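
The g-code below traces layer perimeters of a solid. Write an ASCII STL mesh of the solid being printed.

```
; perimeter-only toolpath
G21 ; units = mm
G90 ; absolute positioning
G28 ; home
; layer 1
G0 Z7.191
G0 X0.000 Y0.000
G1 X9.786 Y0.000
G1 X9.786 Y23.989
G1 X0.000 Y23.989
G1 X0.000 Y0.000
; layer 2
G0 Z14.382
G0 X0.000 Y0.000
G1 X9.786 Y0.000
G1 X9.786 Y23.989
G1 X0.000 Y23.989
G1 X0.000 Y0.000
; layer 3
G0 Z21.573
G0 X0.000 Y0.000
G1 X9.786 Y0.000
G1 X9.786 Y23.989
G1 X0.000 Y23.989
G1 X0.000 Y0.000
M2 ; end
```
solid part
  facet normal 0.0000 0.0000 -1.0000
    outer loop
      vertex 9.786 23.989 0.000
      vertex 9.786 0.000 0.000
      vertex 0.000 0.000 0.000
    endloop
  endfacet
  facet normal 0.0000 0.0000 -1.0000
    outer loop
      vertex 0.000 23.989 0.000
      vertex 9.786 23.989 0.000
      vertex 0.000 0.000 0.000
    endloop
  endfacet
  facet normal 0.0000 0.0000 1.0000
    outer loop
      vertex 0.000 0.000 21.573
      vertex 9.786 0.000 21.573
      vertex 9.786 23.989 21.573
    endloop
  endfacet
  facet normal 0.0000 0.0000 1.0000
    outer loop
      vertex 0.000 0.000 21.573
      vertex 9.786 23.989 21.573
      vertex 0.000 23.989 21.573
    endloop
  endfacet
  facet normal 0.0000 -1.0000 0.0000
    outer loop
      vertex 0.000 0.000 0.000
      vertex 9.786 0.000 0.000
      vertex 9.786 0.000 21.573
    endloop
  endfacet
  facet normal 0.0000 -1.0000 0.0000
    outer loop
      vertex 0.000 0.000 0.000
      vertex 9.786 0.000 21.573
      vertex 0.000 0.000 21.573
    endloop
  endfacet
  facet normal 0.0000 1.0000 0.0000
    outer loop
      vertex 9.786 23.989 21.573
      vertex 9.786 23.989 0.000
      vertex 0.000 23.989 0.000
    endloop
  endfacet
  facet normal 0.0000 1.0000 0.0000
    outer loop
      vertex 0.000 23.989 21.573
      vertex 9.786 23.989 21.573
      vertex 0.000 23.989 0.000
    endloop
  endfacet
  facet normal -1.0000 0.0000 0.0000
    outer loop
      vertex 0.000 23.989 21.573
      vertex 0.000 23.989 0.000
      vertex 0.000 0.000 0.000
    endloop
  endfacet
  facet normal -1.0000 0.0000 0.0000
    outer loop
      vertex 0.000 0.000 21.573
      vertex 0.000 23.989 21.573
      vertex 0.000 0.000 0.000
    endloop
  endfacet
  facet normal 1.0000 0.0000 0.0000
    outer loop
      vertex 9.786 0.000 0.000
      vertex 9.786 23.989 0.000
      vertex 9.786 23.989 21.573
    endloop
  endfacet
  facet normal 1.0000 0.0000 0.0000
    outer loop
      vertex 9.786 0.000 0.000
      vertex 9.786 23.989 21.573
      vertex 9.786 0.000 21.573
    endloop
  endfacet
endsolid part

The G0 Z moves step by Δz≈7.191 mm. Every layer's G1 loop is the same polygon, so the solid is a straight extrusion of it from z=0 to z≈21.6. Closing with flat bottom and top caps and triangulating gives 12 facets — a rectangular box, roughly 9.79 × 24 mm footprint and 21.6 mm tall.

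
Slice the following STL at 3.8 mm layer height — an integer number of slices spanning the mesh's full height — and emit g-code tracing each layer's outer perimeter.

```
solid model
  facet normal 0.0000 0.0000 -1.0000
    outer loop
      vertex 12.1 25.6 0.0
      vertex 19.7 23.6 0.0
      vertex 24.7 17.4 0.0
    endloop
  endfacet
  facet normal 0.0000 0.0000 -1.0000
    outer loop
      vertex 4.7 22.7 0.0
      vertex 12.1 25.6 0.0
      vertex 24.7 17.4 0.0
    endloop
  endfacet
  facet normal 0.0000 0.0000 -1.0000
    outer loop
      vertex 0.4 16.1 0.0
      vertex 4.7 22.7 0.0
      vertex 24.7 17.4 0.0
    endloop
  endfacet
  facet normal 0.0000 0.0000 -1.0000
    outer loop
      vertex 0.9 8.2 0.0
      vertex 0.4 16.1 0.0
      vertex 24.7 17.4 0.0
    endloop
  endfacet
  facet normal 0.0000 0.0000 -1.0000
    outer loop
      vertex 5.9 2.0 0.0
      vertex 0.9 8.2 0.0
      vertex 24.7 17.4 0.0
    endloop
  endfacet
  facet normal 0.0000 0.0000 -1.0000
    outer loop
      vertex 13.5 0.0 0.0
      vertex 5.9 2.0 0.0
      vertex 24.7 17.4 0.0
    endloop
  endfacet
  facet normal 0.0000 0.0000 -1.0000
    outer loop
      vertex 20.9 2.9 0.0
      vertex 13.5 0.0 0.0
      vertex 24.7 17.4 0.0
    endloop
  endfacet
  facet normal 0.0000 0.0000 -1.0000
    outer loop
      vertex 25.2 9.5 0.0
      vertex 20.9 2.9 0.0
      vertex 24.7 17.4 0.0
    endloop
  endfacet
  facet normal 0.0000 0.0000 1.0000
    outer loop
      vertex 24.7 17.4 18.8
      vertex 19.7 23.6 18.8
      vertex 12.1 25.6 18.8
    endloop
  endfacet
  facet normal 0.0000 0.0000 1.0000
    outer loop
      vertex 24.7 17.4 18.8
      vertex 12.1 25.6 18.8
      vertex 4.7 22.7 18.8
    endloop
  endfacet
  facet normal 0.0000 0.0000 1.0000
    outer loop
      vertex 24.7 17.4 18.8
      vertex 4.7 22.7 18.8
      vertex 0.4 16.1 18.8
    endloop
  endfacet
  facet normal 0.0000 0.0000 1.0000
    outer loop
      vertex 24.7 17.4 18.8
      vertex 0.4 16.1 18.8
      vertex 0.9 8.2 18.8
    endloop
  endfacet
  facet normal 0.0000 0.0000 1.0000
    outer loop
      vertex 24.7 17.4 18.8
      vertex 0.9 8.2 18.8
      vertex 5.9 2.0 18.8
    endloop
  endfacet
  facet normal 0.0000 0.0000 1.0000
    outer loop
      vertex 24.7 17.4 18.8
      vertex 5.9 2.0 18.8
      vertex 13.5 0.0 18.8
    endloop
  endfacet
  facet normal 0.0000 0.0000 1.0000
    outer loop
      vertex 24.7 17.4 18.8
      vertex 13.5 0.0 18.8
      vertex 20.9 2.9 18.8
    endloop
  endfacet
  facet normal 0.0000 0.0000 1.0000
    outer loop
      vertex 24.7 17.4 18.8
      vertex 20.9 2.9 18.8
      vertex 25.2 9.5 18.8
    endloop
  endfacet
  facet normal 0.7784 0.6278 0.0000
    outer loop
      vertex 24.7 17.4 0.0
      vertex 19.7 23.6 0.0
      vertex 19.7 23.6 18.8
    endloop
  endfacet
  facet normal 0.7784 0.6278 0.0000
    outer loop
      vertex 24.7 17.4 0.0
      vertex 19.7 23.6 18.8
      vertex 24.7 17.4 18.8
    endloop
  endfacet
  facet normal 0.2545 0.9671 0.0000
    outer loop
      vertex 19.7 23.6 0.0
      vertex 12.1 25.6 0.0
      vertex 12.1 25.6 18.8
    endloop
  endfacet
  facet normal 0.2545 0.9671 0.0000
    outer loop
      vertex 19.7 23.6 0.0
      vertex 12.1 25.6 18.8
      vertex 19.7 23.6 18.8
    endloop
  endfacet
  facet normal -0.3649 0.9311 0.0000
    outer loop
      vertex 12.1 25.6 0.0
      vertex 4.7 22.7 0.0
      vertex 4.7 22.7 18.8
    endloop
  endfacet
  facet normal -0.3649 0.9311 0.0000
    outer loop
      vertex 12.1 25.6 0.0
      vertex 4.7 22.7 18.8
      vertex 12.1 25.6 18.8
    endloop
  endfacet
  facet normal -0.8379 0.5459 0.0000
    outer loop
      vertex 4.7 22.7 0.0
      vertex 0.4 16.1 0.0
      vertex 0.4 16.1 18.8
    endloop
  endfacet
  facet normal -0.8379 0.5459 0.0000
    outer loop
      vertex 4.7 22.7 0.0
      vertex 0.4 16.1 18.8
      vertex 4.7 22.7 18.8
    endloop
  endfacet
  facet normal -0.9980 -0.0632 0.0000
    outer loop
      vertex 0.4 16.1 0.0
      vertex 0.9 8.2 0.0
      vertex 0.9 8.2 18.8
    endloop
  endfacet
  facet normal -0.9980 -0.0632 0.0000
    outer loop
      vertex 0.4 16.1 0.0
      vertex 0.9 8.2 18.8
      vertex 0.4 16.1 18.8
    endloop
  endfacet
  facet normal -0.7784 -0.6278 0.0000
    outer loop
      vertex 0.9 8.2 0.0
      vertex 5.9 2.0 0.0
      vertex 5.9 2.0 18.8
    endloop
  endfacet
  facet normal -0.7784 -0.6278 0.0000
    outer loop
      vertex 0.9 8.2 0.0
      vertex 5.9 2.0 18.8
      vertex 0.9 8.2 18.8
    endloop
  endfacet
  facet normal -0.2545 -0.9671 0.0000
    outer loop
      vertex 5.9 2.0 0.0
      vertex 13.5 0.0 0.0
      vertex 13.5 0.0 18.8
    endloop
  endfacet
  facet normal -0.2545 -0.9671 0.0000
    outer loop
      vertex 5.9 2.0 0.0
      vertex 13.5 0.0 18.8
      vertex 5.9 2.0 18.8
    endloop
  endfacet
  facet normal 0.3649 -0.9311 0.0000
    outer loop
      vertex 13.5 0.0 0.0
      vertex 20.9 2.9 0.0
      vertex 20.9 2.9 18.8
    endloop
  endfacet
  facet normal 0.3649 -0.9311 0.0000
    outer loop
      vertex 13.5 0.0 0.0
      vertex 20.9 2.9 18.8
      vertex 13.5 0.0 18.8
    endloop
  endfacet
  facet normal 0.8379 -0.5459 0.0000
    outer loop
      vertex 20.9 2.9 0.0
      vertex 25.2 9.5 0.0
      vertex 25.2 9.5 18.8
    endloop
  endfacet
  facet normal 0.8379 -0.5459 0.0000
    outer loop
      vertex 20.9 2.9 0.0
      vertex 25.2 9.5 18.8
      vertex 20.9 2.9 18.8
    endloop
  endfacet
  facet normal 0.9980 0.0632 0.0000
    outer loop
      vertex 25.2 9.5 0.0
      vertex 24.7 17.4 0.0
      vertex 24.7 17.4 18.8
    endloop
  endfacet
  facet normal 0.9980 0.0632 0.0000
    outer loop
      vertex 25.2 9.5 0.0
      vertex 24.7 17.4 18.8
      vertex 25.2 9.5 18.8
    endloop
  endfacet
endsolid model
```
; perimeter-only toolpath
G21 ; units = mm
G90 ; absolute positioning
G28 ; home
; layer 1
G0 Z3.8
G0 X24.7 Y17.4
G1 X19.7 Y23.6
G1 X12.1 Y25.6
G1 X4.7 Y22.7
G1 X0.4 Y16.1
G1 X0.9 Y8.2
G1 X5.9 Y2.0
G1 X13.5 Y0.0
G1 X20.9 Y2.9
G1 X25.2 Y9.5
G1 X24.7 Y17.4
; layer 2
G0 Z7.5
G0 X24.7 Y17.4
G1 X19.7 Y23.6
G1 X12.1 Y25.6
G1 X4.7 Y22.7
G1 X0.4 Y16.1
G1 X0.9 Y8.2
G1 X5.9 Y2.0
G1 X13.5 Y0.0
G1 X20.9 Y2.9
G1 X25.2 Y9.5
G1 X24.7 Y17.4
; layer 3
G0 Z11.3
G0 X24.7 Y17.4
G1 X19.7 Y23.6
G1 X12.1 Y25.6
G1 X4.7 Y22.7
G1 X0.4 Y16.1
G1 X0.9 Y8.2
G1 X5.9 Y2.0
G1 X13.5 Y0.0
G1 X20.9 Y2.9
G1 X25.2 Y9.5
G1 X24.7 Y17.4
; layer 4
G0 Z15.0
G0 X24.7 Y17.4
G1 X19.7 Y23.6
G1 X12.1 Y25.6
G1 X4.7 Y22.7
G1 X0.4 Y16.1
G1 X0.9 Y8.2
G1 X5.9 Y2.0
G1 X13.5 Y0.0
G1 X20.9 Y2.9
G1 X25.2 Y9.5
G1 X24.7 Y17.4
; layer 5
G0 Z18.8
G0 X24.7 Y17.4
G1 X19.7 Y23.6
G1 X12.1 Y25.6
G1 X4.7 Y22.7
G1 X0.4 Y16.1
G1 X0.9 Y8.2
G1 X5.9 Y2.0
G1 X13.5 Y0.0
G1 X20.9 Y2.9
G1 X25.2 Y9.5
G1 X24.7 Y17.4
M2 ; end

The solid is a regular 10-sided prism (a cylinder approximated with 10 flat sides), circumscribed radius ≈ 12.8 mm, height ≈ 18.8 mm. Slicing at Δz = 3.8 mm — 5 equal slices spanning the solid's height, so layer i sits at z = i·h/5 — gives 5 non-empty perimeters. Each is a 10-segment closed polygon; G0 lifts to the layer z and rapids to the start vertex, then G1 traces the edges.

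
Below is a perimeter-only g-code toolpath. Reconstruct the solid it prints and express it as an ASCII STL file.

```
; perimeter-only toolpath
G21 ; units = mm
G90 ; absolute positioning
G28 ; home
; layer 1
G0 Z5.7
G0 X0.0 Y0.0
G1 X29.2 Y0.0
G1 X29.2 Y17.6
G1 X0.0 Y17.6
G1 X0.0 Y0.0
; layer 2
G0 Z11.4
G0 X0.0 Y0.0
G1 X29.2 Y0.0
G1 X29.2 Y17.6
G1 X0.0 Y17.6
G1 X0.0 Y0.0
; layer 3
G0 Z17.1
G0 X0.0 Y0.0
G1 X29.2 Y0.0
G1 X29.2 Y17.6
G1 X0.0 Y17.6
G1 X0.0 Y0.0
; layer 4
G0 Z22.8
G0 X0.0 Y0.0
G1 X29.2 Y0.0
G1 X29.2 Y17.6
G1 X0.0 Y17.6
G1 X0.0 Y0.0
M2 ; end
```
solid part
  facet normal 0.0000 0.0000 -1.0000
    outer loop
      vertex 29.2 17.6 0.0
      vertex 29.2 0.0 0.0
      vertex 0.0 0.0 0.0
    endloop
  endfacet
  facet normal 0.0000 0.0000 -1.0000
    outer loop
      vertex 0.0 17.6 0.0
      vertex 29.2 17.6 0.0
      vertex 0.0 0.0 0.0
    endloop
  endfacet
  facet normal 0.0000 0.0000 1.0000
    outer loop
      vertex 0.0 0.0 22.8
      vertex 29.2 0.0 22.8
      vertex 29.2 17.6 22.8
    endloop
  endfacet
  facet normal 0.0000 0.0000 1.0000
    outer loop
      vertex 0.0 0.0 22.8
      vertex 29.2 17.6 22.8
      vertex 0.0 17.6 22.8
    endloop
  endfacet
  facet normal 0.0000 -1.0000 0.0000
    outer loop
      vertex 0.0 0.0 0.0
      vertex 29.2 0.0 0.0
      vertex 29.2 0.0 22.8
    endloop
  endfacet
  facet normal 0.0000 -1.0000 0.0000
    outer loop
      vertex 0.0 0.0 0.0
      vertex 29.2 0.0 22.8
      vertex 0.0 0.0 22.8
    endloop
  endfacet
  facet normal 0.0000 1.0000 0.0000
    outer loop
      vertex 29.2 17.6 22.8
      vertex 29.2 17.6 0.0
      vertex 0.0 17.6 0.0
    endloop
  endfacet
  facet normal 0.0000 1.0000 0.0000
    outer loop
      vertex 0.0 17.6 22.8
      vertex 29.2 17.6 22.8
      vertex 0.0 17.6 0.0
    endloop
  endfacet
  facet normal -1.0000 0.0000 0.0000
    outer loop
      vertex 0.0 17.6 22.8
      vertex 0.0 17.6 0.0
      vertex 0.0 0.0 0.0
    endloop
  endfacet
  facet normal -1.0000 0.0000 0.0000
    outer loop
      vertex 0.0 0.0 22.8
      vertex 0.0 17.6 22.8
      vertex 0.0 0.0 0.0
    endloop
  endfacet
  facet normal 1.0000 0.0000 0.0000
    outer loop
      vertex 29.2 0.0 0.0
      vertex 29.2 17.6 0.0
      vertex 29.2 17.6 22.8
    endloop
  endfacet
  facet normal 1.0000 0.0000 0.0000
    outer loop
      vertex 29.2 0.0 0.0
      vertex 29.2 17.6 22.8
      vertex 29.2 0.0 22.8
    endloop
  endfacet
endsolid part

The G0 Z moves step by Δz≈5.7 mm. Every layer's G1 loop is the same polygon, so the solid is a straight extrusion of it from z=0 to z≈22.8. Closing with flat bottom and top caps and triangulating gives 12 facets — a rectangular box, roughly 29.2 × 17.6 mm footprint and 22.8 mm tall.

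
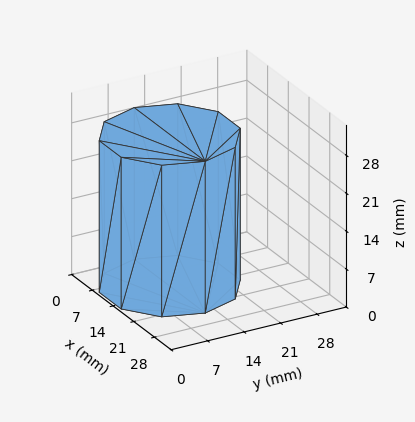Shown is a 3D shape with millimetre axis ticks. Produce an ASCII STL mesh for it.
Reading the render: the shape is a regular 10-sided prism (a cylinder approximated with 10 flat sides), circumscribed radius ≈ 12 mm, height ≈ 28 mm (dimensions read to the nearest mm from the axis ticks). For the STL, each face is triangulated and given an outward normal.

solid part
  facet normal 0.0000 0.0000 -1.0000
    outer loop
      vertex 15.71 23.41 0.00
      vertex 21.71 19.05 0.00
      vertex 24.00 12.00 0.00
    endloop
  endfacet
  facet normal 0.0000 0.0000 -1.0000
    outer loop
      vertex 8.29 23.41 0.00
      vertex 15.71 23.41 0.00
      vertex 24.00 12.00 0.00
    endloop
  endfacet
  facet normal 0.0000 0.0000 -1.0000
    outer loop
      vertex 2.29 19.05 0.00
      vertex 8.29 23.41 0.00
      vertex 24.00 12.00 0.00
    endloop
  endfacet
  facet normal 0.0000 0.0000 -1.0000
    outer loop
      vertex 0.00 12.00 0.00
      vertex 2.29 19.05 0.00
      vertex 24.00 12.00 0.00
    endloop
  endfacet
  facet normal 0.0000 0.0000 -1.0000
    outer loop
      vertex 2.29 4.95 0.00
      vertex 0.00 12.00 0.00
      vertex 24.00 12.00 0.00
    endloop
  endfacet
  facet normal 0.0000 0.0000 -1.0000
    outer loop
      vertex 8.29 0.59 0.00
      vertex 2.29 4.95 0.00
      vertex 24.00 12.00 0.00
    endloop
  endfacet
  facet normal 0.0000 0.0000 -1.0000
    outer loop
      vertex 15.71 0.59 0.00
      vertex 8.29 0.59 0.00
      vertex 24.00 12.00 0.00
    endloop
  endfacet
  facet normal 0.0000 0.0000 -1.0000
    outer loop
      vertex 21.71 4.95 0.00
      vertex 15.71 0.59 0.00
      vertex 24.00 12.00 0.00
    endloop
  endfacet
  facet normal 0.0000 0.0000 1.0000
    outer loop
      vertex 24.00 12.00 28.00
      vertex 21.71 19.05 28.00
      vertex 15.71 23.41 28.00
    endloop
  endfacet
  facet normal 0.0000 0.0000 1.0000
    outer loop
      vertex 24.00 12.00 28.00
      vertex 15.71 23.41 28.00
      vertex 8.29 23.41 28.00
    endloop
  endfacet
  facet normal 0.0000 0.0000 1.0000
    outer loop
      vertex 24.00 12.00 28.00
      vertex 8.29 23.41 28.00
      vertex 2.29 19.05 28.00
    endloop
  endfacet
  facet normal 0.0000 0.0000 1.0000
    outer loop
      vertex 24.00 12.00 28.00
      vertex 2.29 19.05 28.00
      vertex 0.00 12.00 28.00
    endloop
  endfacet
  facet normal 0.0000 0.0000 1.0000
    outer loop
      vertex 24.00 12.00 28.00
      vertex 0.00 12.00 28.00
      vertex 2.29 4.95 28.00
    endloop
  endfacet
  facet normal 0.0000 0.0000 1.0000
    outer loop
      vertex 24.00 12.00 28.00
      vertex 2.29 4.95 28.00
      vertex 8.29 0.59 28.00
    endloop
  endfacet
  facet normal 0.0000 0.0000 1.0000
    outer loop
      vertex 24.00 12.00 28.00
      vertex 8.29 0.59 28.00
      vertex 15.71 0.59 28.00
    endloop
  endfacet
  facet normal 0.0000 0.0000 1.0000
    outer loop
      vertex 24.00 12.00 28.00
      vertex 15.71 0.59 28.00
      vertex 21.71 4.95 28.00
    endloop
  endfacet
  facet normal 0.9511 0.3089 0.0000
    outer loop
      vertex 24.00 12.00 0.00
      vertex 21.71 19.05 0.00
      vertex 21.71 19.05 28.00
    endloop
  endfacet
  facet normal 0.9511 0.3089 0.0000
    outer loop
      vertex 24.00 12.00 0.00
      vertex 21.71 19.05 28.00
      vertex 24.00 12.00 28.00
    endloop
  endfacet
  facet normal 0.5879 0.8090 0.0000
    outer loop
      vertex 21.71 19.05 0.00
      vertex 15.71 23.41 0.00
      vertex 15.71 23.41 28.00
    endloop
  endfacet
  facet normal 0.5879 0.8090 0.0000
    outer loop
      vertex 21.71 19.05 0.00
      vertex 15.71 23.41 28.00
      vertex 21.71 19.05 28.00
    endloop
  endfacet
  facet normal 0.0000 1.0000 0.0000
    outer loop
      vertex 15.71 23.41 0.00
      vertex 8.29 23.41 0.00
      vertex 8.29 23.41 28.00
    endloop
  endfacet
  facet normal 0.0000 1.0000 0.0000
    outer loop
      vertex 15.71 23.41 0.00
      vertex 8.29 23.41 28.00
      vertex 15.71 23.41 28.00
    endloop
  endfacet
  facet normal -0.5879 0.8090 0.0000
    outer loop
      vertex 8.29 23.41 0.00
      vertex 2.29 19.05 0.00
      vertex 2.29 19.05 28.00
    endloop
  endfacet
  facet normal -0.5879 0.8090 0.0000
    outer loop
      vertex 8.29 23.41 0.00
      vertex 2.29 19.05 28.00
      vertex 8.29 23.41 28.00
    endloop
  endfacet
  facet normal -0.9511 0.3089 0.0000
    outer loop
      vertex 2.29 19.05 0.00
      vertex 0.00 12.00 0.00
      vertex 0.00 12.00 28.00
    endloop
  endfacet
  facet normal -0.9511 0.3089 0.0000
    outer loop
      vertex 2.29 19.05 0.00
      vertex 0.00 12.00 28.00
      vertex 2.29 19.05 28.00
    endloop
  endfacet
  facet normal -0.9511 -0.3089 0.0000
    outer loop
      vertex 0.00 12.00 0.00
      vertex 2.29 4.95 0.00
      vertex 2.29 4.95 28.00
    endloop
  endfacet
  facet normal -0.9511 -0.3089 0.0000
    outer loop
      vertex 0.00 12.00 0.00
      vertex 2.29 4.95 28.00
      vertex 0.00 12.00 28.00
    endloop
  endfacet
  facet normal -0.5879 -0.8090 0.0000
    outer loop
      vertex 2.29 4.95 0.00
      vertex 8.29 0.59 0.00
      vertex 8.29 0.59 28.00
    endloop
  endfacet
  facet normal -0.5879 -0.8090 0.0000
    outer loop
      vertex 2.29 4.95 0.00
      vertex 8.29 0.59 28.00
      vertex 2.29 4.95 28.00
    endloop
  endfacet
  facet normal 0.0000 -1.0000 0.0000
    outer loop
      vertex 8.29 0.59 0.00
      vertex 15.71 0.59 0.00
      vertex 15.71 0.59 28.00
    endloop
  endfacet
  facet normal 0.0000 -1.0000 0.0000
    outer loop
      vertex 8.29 0.59 0.00
      vertex 15.71 0.59 28.00
      vertex 8.29 0.59 28.00
    endloop
  endfacet
  facet normal 0.5879 -0.8090 0.0000
    outer loop
      vertex 15.71 0.59 0.00
      vertex 21.71 4.95 0.00
      vertex 21.71 4.95 28.00
    endloop
  endfacet
  facet normal 0.5879 -0.8090 0.0000
    outer loop
      vertex 15.71 0.59 0.00
      vertex 21.71 4.95 28.00
      vertex 15.71 0.59 28.00
    endloop
  endfacet
  facet normal 0.9511 -0.3089 0.0000
    outer loop
      vertex 21.71 4.95 0.00
      vertex 24.00 12.00 0.00
      vertex 24.00 12.00 28.00
    endloop
  endfacet
  facet normal 0.9511 -0.3089 0.0000
    outer loop
      vertex 21.71 4.95 0.00
      vertex 24.00 12.00 28.00
      vertex 21.71 4.95 28.00
    endloop
  endfacet
endsolid part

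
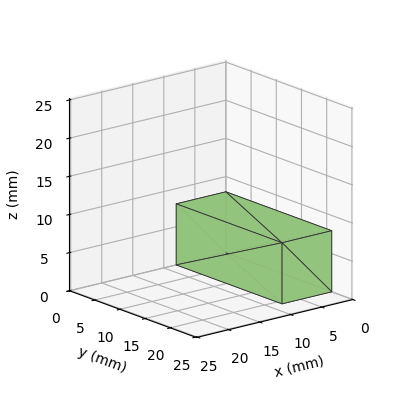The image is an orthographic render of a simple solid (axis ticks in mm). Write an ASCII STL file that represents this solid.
Reading the render: the shape is a rectangular box, roughly 8 × 21 mm footprint and 8 mm tall (dimensions read to the nearest mm from the axis ticks). For the STL, each face is triangulated and given an outward normal.

solid part
  facet normal 0.0000 0.0000 -1.0000
    outer loop
      vertex 8.00 21.00 0.00
      vertex 8.00 0.00 0.00
      vertex 0.00 0.00 0.00
    endloop
  endfacet
  facet normal 0.0000 0.0000 -1.0000
    outer loop
      vertex 0.00 21.00 0.00
      vertex 8.00 21.00 0.00
      vertex 0.00 0.00 0.00
    endloop
  endfacet
  facet normal 0.0000 0.0000 1.0000
    outer loop
      vertex 0.00 0.00 8.00
      vertex 8.00 0.00 8.00
      vertex 8.00 21.00 8.00
    endloop
  endfacet
  facet normal 0.0000 0.0000 1.0000
    outer loop
      vertex 0.00 0.00 8.00
      vertex 8.00 21.00 8.00
      vertex 0.00 21.00 8.00
    endloop
  endfacet
  facet normal 0.0000 -1.0000 0.0000
    outer loop
      vertex 0.00 0.00 0.00
      vertex 8.00 0.00 0.00
      vertex 8.00 0.00 8.00
    endloop
  endfacet
  facet normal 0.0000 -1.0000 0.0000
    outer loop
      vertex 0.00 0.00 0.00
      vertex 8.00 0.00 8.00
      vertex 0.00 0.00 8.00
    endloop
  endfacet
  facet normal 0.0000 1.0000 0.0000
    outer loop
      vertex 8.00 21.00 8.00
      vertex 8.00 21.00 0.00
      vertex 0.00 21.00 0.00
    endloop
  endfacet
  facet normal 0.0000 1.0000 0.0000
    outer loop
      vertex 0.00 21.00 8.00
      vertex 8.00 21.00 8.00
      vertex 0.00 21.00 0.00
    endloop
  endfacet
  facet normal -1.0000 0.0000 0.0000
    outer loop
      vertex 0.00 21.00 8.00
      vertex 0.00 21.00 0.00
      vertex 0.00 0.00 0.00
    endloop
  endfacet
  facet normal -1.0000 0.0000 0.0000
    outer loop
      vertex 0.00 0.00 8.00
      vertex 0.00 21.00 8.00
      vertex 0.00 0.00 0.00
    endloop
  endfacet
  facet normal 1.0000 0.0000 0.0000
    outer loop
      vertex 8.00 0.00 0.00
      vertex 8.00 21.00 0.00
      vertex 8.00 21.00 8.00
    endloop
  endfacet
  facet normal 1.0000 0.0000 0.0000
    outer loop
      vertex 8.00 0.00 0.00
      vertex 8.00 21.00 8.00
      vertex 8.00 0.00 8.00
    endloop
  endfacet
endsolid part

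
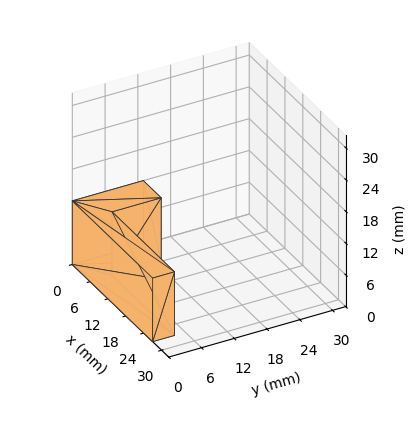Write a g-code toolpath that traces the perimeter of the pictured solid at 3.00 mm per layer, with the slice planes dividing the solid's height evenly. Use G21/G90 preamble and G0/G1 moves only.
Reading the render: the shape is an L-shaped prism: outer 27 × 13 mm, arm thicknesses ≈ 4 mm (horizontal) and 6 mm (vertical), extruded 12 mm in z (dimensions read to the nearest mm from the axis ticks). For the g-code, the solid's height is divided into equal slices at the stated Δz and each level perimeter traced with G1 moves after a G0 lift.

; perimeter-only toolpath
G21 ; units = mm
G90 ; absolute positioning
G28 ; home
; layer 1
G0 Z3.00
G0 X0.00 Y0.00
G1 X27.00 Y0.00
G1 X27.00 Y4.00
G1 X6.00 Y4.00
G1 X6.00 Y13.00
G1 X0.00 Y13.00
G1 X0.00 Y0.00
; layer 2
G0 Z6.00
G0 X0.00 Y0.00
G1 X27.00 Y0.00
G1 X27.00 Y4.00
G1 X6.00 Y4.00
G1 X6.00 Y13.00
G1 X0.00 Y13.00
G1 X0.00 Y0.00
; layer 3
G0 Z9.00
G0 X0.00 Y0.00
G1 X27.00 Y0.00
G1 X27.00 Y4.00
G1 X6.00 Y4.00
G1 X6.00 Y13.00
G1 X0.00 Y13.00
G1 X0.00 Y0.00
; layer 4
G0 Z12.00
G0 X0.00 Y0.00
G1 X27.00 Y0.00
G1 X27.00 Y4.00
G1 X6.00 Y4.00
G1 X6.00 Y13.00
G1 X0.00 Y13.00
G1 X0.00 Y0.00
M2 ; end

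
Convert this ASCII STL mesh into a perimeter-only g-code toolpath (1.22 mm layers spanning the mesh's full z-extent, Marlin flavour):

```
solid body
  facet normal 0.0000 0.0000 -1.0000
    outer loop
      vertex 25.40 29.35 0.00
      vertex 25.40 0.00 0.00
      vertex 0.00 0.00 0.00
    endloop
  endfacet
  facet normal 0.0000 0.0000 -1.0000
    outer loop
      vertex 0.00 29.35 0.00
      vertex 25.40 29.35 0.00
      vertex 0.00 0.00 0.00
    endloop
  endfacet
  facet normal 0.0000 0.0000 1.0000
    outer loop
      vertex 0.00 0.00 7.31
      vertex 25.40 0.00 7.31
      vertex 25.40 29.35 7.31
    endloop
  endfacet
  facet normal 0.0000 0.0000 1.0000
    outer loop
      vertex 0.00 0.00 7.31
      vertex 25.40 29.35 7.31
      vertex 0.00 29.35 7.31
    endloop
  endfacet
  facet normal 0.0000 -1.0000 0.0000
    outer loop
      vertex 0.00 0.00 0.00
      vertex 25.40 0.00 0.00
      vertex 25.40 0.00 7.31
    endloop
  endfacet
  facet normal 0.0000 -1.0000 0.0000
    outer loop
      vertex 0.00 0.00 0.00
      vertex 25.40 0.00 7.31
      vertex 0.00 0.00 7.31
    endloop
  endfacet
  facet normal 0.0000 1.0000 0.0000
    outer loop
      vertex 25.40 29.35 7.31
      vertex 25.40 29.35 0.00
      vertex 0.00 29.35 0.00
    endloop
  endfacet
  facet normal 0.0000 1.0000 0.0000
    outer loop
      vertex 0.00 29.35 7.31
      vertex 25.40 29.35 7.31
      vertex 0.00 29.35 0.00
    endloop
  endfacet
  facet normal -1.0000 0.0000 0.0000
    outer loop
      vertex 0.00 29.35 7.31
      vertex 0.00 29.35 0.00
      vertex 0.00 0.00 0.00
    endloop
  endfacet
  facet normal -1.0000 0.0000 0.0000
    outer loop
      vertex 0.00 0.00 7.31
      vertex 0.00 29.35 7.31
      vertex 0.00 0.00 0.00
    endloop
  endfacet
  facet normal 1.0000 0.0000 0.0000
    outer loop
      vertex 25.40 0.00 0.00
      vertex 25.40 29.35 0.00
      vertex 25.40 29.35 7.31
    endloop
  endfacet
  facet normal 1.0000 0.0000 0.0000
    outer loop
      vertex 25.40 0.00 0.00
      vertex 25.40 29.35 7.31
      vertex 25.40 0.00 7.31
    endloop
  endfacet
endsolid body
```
; perimeter-only toolpath
G21 ; units = mm
G90 ; absolute positioning
G28 ; home
; layer 1
G0 Z1.22
G0 X0.00 Y0.00
G1 X25.40 Y0.00
G1 X25.40 Y29.35
G1 X0.00 Y29.35
G1 X0.00 Y0.00
; layer 2
G0 Z2.44
G0 X0.00 Y0.00
G1 X25.40 Y0.00
G1 X25.40 Y29.35
G1 X0.00 Y29.35
G1 X0.00 Y0.00
; layer 3
G0 Z3.65
G0 X0.00 Y0.00
G1 X25.40 Y0.00
G1 X25.40 Y29.35
G1 X0.00 Y29.35
G1 X0.00 Y0.00
; layer 4
G0 Z4.87
G0 X0.00 Y0.00
G1 X25.40 Y0.00
G1 X25.40 Y29.35
G1 X0.00 Y29.35
G1 X0.00 Y0.00
; layer 5
G0 Z6.09
G0 X0.00 Y0.00
G1 X25.40 Y0.00
G1 X25.40 Y29.35
G1 X0.00 Y29.35
G1 X0.00 Y0.00
; layer 6
G0 Z7.31
G0 X0.00 Y0.00
G1 X25.40 Y0.00
G1 X25.40 Y29.35
G1 X0.00 Y29.35
G1 X0.00 Y0.00
M2 ; end

The solid is a rectangular box, roughly 25.4 × 29.4 mm footprint and 7.31 mm tall. Slicing at Δz = 1.22 mm — 6 equal slices spanning the solid's height, so layer i sits at z = i·h/6 — gives 6 non-empty perimeters. Each is a 4-segment closed polygon; G0 lifts to the layer z and rapids to the start vertex, then G1 traces the edges.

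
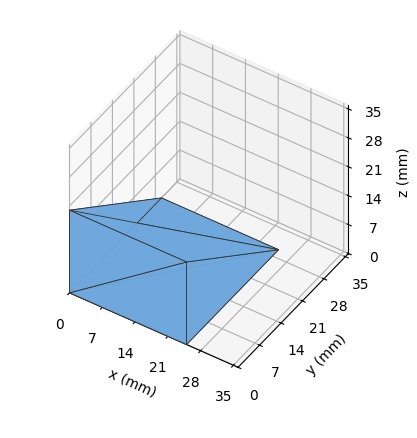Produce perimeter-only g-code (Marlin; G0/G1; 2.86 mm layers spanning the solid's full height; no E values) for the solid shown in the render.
Reading the render: the shape is a wedge (ramp): 25 × 30 mm base, rising to 20 mm along the y=0 edge and sloping linearly to z=0 at y=30 (dimensions read to the nearest mm from the axis ticks). For the g-code, the solid's height is divided into equal slices at the stated Δz and each level perimeter traced with G1 moves after a G0 lift.

; perimeter-only toolpath
G21 ; units = mm
G90 ; absolute positioning
G28 ; home
; layer 1
G0 Z2.86
G0 X0.00 Y0.00
G1 X25.00 Y0.00
G1 X25.00 Y25.71
G1 X0.00 Y25.71
G1 X0.00 Y0.00
; layer 2
G0 Z5.71
G0 X0.00 Y0.00
G1 X25.00 Y0.00
G1 X25.00 Y21.43
G1 X0.00 Y21.43
G1 X0.00 Y0.00
; layer 3
G0 Z8.57
G0 X0.00 Y0.00
G1 X25.00 Y0.00
G1 X25.00 Y17.14
G1 X0.00 Y17.14
G1 X0.00 Y0.00
; layer 4
G0 Z11.43
G0 X0.00 Y0.00
G1 X25.00 Y0.00
G1 X25.00 Y12.86
G1 X0.00 Y12.86
G1 X0.00 Y0.00
; layer 5
G0 Z14.29
G0 X0.00 Y0.00
G1 X25.00 Y0.00
G1 X25.00 Y8.57
G1 X0.00 Y8.57
G1 X0.00 Y0.00
; layer 6
G0 Z17.14
G0 X0.00 Y0.00
G1 X25.00 Y0.00
G1 X25.00 Y4.29
G1 X0.00 Y4.29
G1 X0.00 Y0.00
M2 ; end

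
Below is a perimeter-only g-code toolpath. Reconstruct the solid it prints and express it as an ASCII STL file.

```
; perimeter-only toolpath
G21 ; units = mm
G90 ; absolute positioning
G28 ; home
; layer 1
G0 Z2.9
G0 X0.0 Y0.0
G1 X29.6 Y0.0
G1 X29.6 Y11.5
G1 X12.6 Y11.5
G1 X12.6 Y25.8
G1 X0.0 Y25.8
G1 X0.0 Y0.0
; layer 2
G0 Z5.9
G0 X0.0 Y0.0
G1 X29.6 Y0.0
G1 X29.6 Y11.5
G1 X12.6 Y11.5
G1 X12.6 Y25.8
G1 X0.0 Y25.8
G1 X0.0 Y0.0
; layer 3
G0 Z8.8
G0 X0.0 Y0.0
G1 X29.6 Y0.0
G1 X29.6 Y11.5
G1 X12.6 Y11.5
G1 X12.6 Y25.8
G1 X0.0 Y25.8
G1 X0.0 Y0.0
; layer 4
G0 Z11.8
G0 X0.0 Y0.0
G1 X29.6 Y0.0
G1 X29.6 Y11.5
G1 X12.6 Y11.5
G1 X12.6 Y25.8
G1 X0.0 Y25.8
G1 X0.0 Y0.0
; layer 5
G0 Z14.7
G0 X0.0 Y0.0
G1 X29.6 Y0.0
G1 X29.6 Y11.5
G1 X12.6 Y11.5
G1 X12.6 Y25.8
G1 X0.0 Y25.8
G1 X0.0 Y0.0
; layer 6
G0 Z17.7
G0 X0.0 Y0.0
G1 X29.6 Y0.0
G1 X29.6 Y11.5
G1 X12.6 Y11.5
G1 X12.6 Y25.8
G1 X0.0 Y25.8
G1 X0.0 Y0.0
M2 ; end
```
solid part
  facet normal 0.0000 0.0000 -1.0000
    outer loop
      vertex 29.6 11.5 0.0
      vertex 29.6 0.0 0.0
      vertex 0.0 0.0 0.0
    endloop
  endfacet
  facet normal 0.0000 0.0000 -1.0000
    outer loop
      vertex 12.6 11.5 0.0
      vertex 29.6 11.5 0.0
      vertex 0.0 0.0 0.0
    endloop
  endfacet
  facet normal 0.0000 0.0000 -1.0000
    outer loop
      vertex 12.6 25.8 0.0
      vertex 12.6 11.5 0.0
      vertex 0.0 0.0 0.0
    endloop
  endfacet
  facet normal 0.0000 0.0000 -1.0000
    outer loop
      vertex 0.0 25.8 0.0
      vertex 12.6 25.8 0.0
      vertex 0.0 0.0 0.0
    endloop
  endfacet
  facet normal 0.0000 0.0000 1.0000
    outer loop
      vertex 0.0 0.0 17.7
      vertex 29.6 0.0 17.7
      vertex 29.6 11.5 17.7
    endloop
  endfacet
  facet normal 0.0000 0.0000 1.0000
    outer loop
      vertex 0.0 0.0 17.7
      vertex 29.6 11.5 17.7
      vertex 12.6 11.5 17.7
    endloop
  endfacet
  facet normal 0.0000 0.0000 1.0000
    outer loop
      vertex 0.0 0.0 17.7
      vertex 12.6 11.5 17.7
      vertex 12.6 25.8 17.7
    endloop
  endfacet
  facet normal 0.0000 0.0000 1.0000
    outer loop
      vertex 0.0 0.0 17.7
      vertex 12.6 25.8 17.7
      vertex 0.0 25.8 17.7
    endloop
  endfacet
  facet normal 0.0000 -1.0000 0.0000
    outer loop
      vertex 0.0 0.0 0.0
      vertex 29.6 0.0 0.0
      vertex 29.6 0.0 17.7
    endloop
  endfacet
  facet normal 0.0000 -1.0000 0.0000
    outer loop
      vertex 0.0 0.0 0.0
      vertex 29.6 0.0 17.7
      vertex 0.0 0.0 17.7
    endloop
  endfacet
  facet normal 1.0000 0.0000 0.0000
    outer loop
      vertex 29.6 0.0 0.0
      vertex 29.6 11.5 0.0
      vertex 29.6 11.5 17.7
    endloop
  endfacet
  facet normal 1.0000 0.0000 0.0000
    outer loop
      vertex 29.6 0.0 0.0
      vertex 29.6 11.5 17.7
      vertex 29.6 0.0 17.7
    endloop
  endfacet
  facet normal 0.0000 1.0000 0.0000
    outer loop
      vertex 29.6 11.5 0.0
      vertex 12.6 11.5 0.0
      vertex 12.6 11.5 17.7
    endloop
  endfacet
  facet normal 0.0000 1.0000 0.0000
    outer loop
      vertex 29.6 11.5 0.0
      vertex 12.6 11.5 17.7
      vertex 29.6 11.5 17.7
    endloop
  endfacet
  facet normal 1.0000 0.0000 0.0000
    outer loop
      vertex 12.6 11.5 0.0
      vertex 12.6 25.8 0.0
      vertex 12.6 25.8 17.7
    endloop
  endfacet
  facet normal 1.0000 0.0000 0.0000
    outer loop
      vertex 12.6 11.5 0.0
      vertex 12.6 25.8 17.7
      vertex 12.6 11.5 17.7
    endloop
  endfacet
  facet normal 0.0000 1.0000 0.0000
    outer loop
      vertex 12.6 25.8 0.0
      vertex 0.0 25.8 0.0
      vertex 0.0 25.8 17.7
    endloop
  endfacet
  facet normal 0.0000 1.0000 0.0000
    outer loop
      vertex 12.6 25.8 0.0
      vertex 0.0 25.8 17.7
      vertex 12.6 25.8 17.7
    endloop
  endfacet
  facet normal -1.0000 0.0000 0.0000
    outer loop
      vertex 0.0 25.8 0.0
      vertex 0.0 0.0 0.0
      vertex 0.0 0.0 17.7
    endloop
  endfacet
  facet normal -1.0000 0.0000 0.0000
    outer loop
      vertex 0.0 25.8 0.0
      vertex 0.0 0.0 17.7
      vertex 0.0 25.8 17.7
    endloop
  endfacet
endsolid part

The G0 Z moves step by Δz≈2.9 mm. Every layer's G1 loop is the same polygon, so the solid is a straight extrusion of it from z=0 to z≈17.7. Closing with flat bottom and top caps and triangulating gives 20 facets — an L-shaped prism: outer 29.6 × 25.8 mm, arm thicknesses ≈ 11.5 mm (horizontal) and 12.6 mm (vertical), extruded 17.7 mm in z.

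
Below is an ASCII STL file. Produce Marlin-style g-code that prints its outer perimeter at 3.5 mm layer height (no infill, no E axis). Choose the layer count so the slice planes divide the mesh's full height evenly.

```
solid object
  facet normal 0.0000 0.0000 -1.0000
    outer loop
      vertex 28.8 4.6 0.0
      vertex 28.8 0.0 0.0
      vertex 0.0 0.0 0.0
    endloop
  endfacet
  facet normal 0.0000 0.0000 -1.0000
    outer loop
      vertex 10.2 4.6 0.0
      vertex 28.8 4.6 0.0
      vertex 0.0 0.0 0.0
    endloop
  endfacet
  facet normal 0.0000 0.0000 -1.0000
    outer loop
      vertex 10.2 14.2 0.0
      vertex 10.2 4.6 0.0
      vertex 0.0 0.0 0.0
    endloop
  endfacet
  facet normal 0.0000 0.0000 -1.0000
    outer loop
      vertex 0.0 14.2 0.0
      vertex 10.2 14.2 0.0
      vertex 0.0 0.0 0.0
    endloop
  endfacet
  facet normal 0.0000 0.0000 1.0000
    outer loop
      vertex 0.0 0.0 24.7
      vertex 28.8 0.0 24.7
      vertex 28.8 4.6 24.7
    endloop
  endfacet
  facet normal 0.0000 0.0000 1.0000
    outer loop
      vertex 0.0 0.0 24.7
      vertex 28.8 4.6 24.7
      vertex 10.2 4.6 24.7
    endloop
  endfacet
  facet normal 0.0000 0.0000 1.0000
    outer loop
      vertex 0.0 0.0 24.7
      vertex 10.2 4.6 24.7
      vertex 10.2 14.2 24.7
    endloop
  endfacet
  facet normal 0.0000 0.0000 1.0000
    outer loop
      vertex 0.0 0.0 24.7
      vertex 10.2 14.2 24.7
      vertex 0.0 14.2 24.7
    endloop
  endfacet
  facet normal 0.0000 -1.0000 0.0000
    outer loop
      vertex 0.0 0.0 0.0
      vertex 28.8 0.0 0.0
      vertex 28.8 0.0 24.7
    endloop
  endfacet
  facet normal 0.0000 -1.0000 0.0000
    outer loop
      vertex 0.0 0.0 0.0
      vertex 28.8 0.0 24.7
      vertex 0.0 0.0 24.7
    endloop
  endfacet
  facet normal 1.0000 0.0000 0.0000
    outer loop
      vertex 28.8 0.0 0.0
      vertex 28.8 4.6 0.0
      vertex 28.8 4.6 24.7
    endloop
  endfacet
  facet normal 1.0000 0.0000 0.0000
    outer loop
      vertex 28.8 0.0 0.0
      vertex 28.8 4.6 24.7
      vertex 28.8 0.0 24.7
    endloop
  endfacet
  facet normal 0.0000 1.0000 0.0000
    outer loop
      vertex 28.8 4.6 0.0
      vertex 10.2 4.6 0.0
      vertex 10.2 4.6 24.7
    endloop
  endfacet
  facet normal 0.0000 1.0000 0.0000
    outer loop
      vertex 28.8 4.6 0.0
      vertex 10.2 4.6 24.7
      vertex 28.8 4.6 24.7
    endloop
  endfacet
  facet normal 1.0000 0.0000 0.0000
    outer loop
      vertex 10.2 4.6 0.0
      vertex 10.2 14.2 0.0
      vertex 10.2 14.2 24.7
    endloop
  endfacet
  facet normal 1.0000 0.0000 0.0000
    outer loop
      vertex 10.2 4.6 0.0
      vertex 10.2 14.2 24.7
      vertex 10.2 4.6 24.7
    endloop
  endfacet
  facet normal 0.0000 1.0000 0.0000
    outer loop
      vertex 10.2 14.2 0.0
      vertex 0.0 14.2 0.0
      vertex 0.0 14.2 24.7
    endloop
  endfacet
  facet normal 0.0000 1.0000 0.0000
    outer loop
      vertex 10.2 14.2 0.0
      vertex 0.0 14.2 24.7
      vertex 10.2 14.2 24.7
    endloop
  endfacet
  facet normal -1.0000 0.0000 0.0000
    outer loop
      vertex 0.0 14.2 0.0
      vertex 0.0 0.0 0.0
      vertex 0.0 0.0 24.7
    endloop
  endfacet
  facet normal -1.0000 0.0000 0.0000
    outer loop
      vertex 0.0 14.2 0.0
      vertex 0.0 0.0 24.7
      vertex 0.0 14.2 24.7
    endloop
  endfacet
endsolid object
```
; perimeter-only toolpath
G21 ; units = mm
G90 ; absolute positioning
G28 ; home
; layer 1
G0 Z3.5
G0 X0.0 Y0.0
G1 X28.8 Y0.0
G1 X28.8 Y4.6
G1 X10.2 Y4.6
G1 X10.2 Y14.2
G1 X0.0 Y14.2
G1 X0.0 Y0.0
; layer 2
G0 Z7.1
G0 X0.0 Y0.0
G1 X28.8 Y0.0
G1 X28.8 Y4.6
G1 X10.2 Y4.6
G1 X10.2 Y14.2
G1 X0.0 Y14.2
G1 X0.0 Y0.0
; layer 3
G0 Z10.6
G0 X0.0 Y0.0
G1 X28.8 Y0.0
G1 X28.8 Y4.6
G1 X10.2 Y4.6
G1 X10.2 Y14.2
G1 X0.0 Y14.2
G1 X0.0 Y0.0
; layer 4
G0 Z14.1
G0 X0.0 Y0.0
G1 X28.8 Y0.0
G1 X28.8 Y4.6
G1 X10.2 Y4.6
G1 X10.2 Y14.2
G1 X0.0 Y14.2
G1 X0.0 Y0.0
; layer 5
G0 Z17.6
G0 X0.0 Y0.0
G1 X28.8 Y0.0
G1 X28.8 Y4.6
G1 X10.2 Y4.6
G1 X10.2 Y14.2
G1 X0.0 Y14.2
G1 X0.0 Y0.0
; layer 6
G0 Z21.2
G0 X0.0 Y0.0
G1 X28.8 Y0.0
G1 X28.8 Y4.6
G1 X10.2 Y4.6
G1 X10.2 Y14.2
G1 X0.0 Y14.2
G1 X0.0 Y0.0
; layer 7
G0 Z24.7
G0 X0.0 Y0.0
G1 X28.8 Y0.0
G1 X28.8 Y4.6
G1 X10.2 Y4.6
G1 X10.2 Y14.2
G1 X0.0 Y14.2
G1 X0.0 Y0.0
M2 ; end

The solid is an L-shaped prism: outer 28.8 × 14.2 mm, arm thicknesses ≈ 4.6 mm (horizontal) and 10.2 mm (vertical), extruded 24.7 mm in z. Slicing at Δz = 3.5 mm — 7 equal slices spanning the solid's height, so layer i sits at z = i·h/7 — gives 7 non-empty perimeters. Each is a 6-segment closed polygon; G0 lifts to the layer z and rapids to the start vertex, then G1 traces the edges.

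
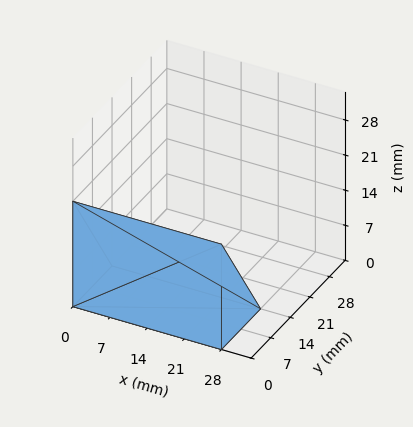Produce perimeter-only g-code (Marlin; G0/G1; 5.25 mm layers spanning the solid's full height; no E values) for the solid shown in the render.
Reading the render: the shape is a wedge (ramp): 28 × 14 mm base, rising to 21 mm along the y=0 edge and sloping linearly to z=0 at y=14 (dimensions read to the nearest mm from the axis ticks). For the g-code, the solid's height is divided into equal slices at the stated Δz and each level perimeter traced with G1 moves after a G0 lift.

; perimeter-only toolpath
G21 ; units = mm
G90 ; absolute positioning
G28 ; home
; layer 1
G0 Z5.25
G0 X0.00 Y0.00
G1 X28.00 Y0.00
G1 X28.00 Y10.50
G1 X0.00 Y10.50
G1 X0.00 Y0.00
; layer 2
G0 Z10.50
G0 X0.00 Y0.00
G1 X28.00 Y0.00
G1 X28.00 Y7.00
G1 X0.00 Y7.00
G1 X0.00 Y0.00
; layer 3
G0 Z15.75
G0 X0.00 Y0.00
G1 X28.00 Y0.00
G1 X28.00 Y3.50
G1 X0.00 Y3.50
G1 X0.00 Y0.00
M2 ; end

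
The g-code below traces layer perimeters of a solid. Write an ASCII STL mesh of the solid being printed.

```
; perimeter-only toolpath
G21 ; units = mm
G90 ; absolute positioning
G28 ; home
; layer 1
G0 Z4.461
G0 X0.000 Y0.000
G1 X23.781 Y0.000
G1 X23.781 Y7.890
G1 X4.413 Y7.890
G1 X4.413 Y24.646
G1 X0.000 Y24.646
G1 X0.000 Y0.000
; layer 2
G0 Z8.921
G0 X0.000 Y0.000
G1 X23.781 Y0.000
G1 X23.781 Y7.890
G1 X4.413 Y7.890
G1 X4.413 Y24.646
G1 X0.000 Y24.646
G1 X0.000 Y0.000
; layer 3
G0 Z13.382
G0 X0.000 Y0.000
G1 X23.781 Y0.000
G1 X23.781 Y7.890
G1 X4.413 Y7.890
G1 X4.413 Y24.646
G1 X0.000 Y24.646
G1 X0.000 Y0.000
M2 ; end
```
solid part
  facet normal 0.0000 0.0000 -1.0000
    outer loop
      vertex 23.781 7.890 0.000
      vertex 23.781 0.000 0.000
      vertex 0.000 0.000 0.000
    endloop
  endfacet
  facet normal 0.0000 0.0000 -1.0000
    outer loop
      vertex 4.413 7.890 0.000
      vertex 23.781 7.890 0.000
      vertex 0.000 0.000 0.000
    endloop
  endfacet
  facet normal 0.0000 0.0000 -1.0000
    outer loop
      vertex 4.413 24.646 0.000
      vertex 4.413 7.890 0.000
      vertex 0.000 0.000 0.000
    endloop
  endfacet
  facet normal 0.0000 0.0000 -1.0000
    outer loop
      vertex 0.000 24.646 0.000
      vertex 4.413 24.646 0.000
      vertex 0.000 0.000 0.000
    endloop
  endfacet
  facet normal 0.0000 0.0000 1.0000
    outer loop
      vertex 0.000 0.000 13.382
      vertex 23.781 0.000 13.382
      vertex 23.781 7.890 13.382
    endloop
  endfacet
  facet normal 0.0000 0.0000 1.0000
    outer loop
      vertex 0.000 0.000 13.382
      vertex 23.781 7.890 13.382
      vertex 4.413 7.890 13.382
    endloop
  endfacet
  facet normal 0.0000 0.0000 1.0000
    outer loop
      vertex 0.000 0.000 13.382
      vertex 4.413 7.890 13.382
      vertex 4.413 24.646 13.382
    endloop
  endfacet
  facet normal 0.0000 0.0000 1.0000
    outer loop
      vertex 0.000 0.000 13.382
      vertex 4.413 24.646 13.382
      vertex 0.000 24.646 13.382
    endloop
  endfacet
  facet normal 0.0000 -1.0000 0.0000
    outer loop
      vertex 0.000 0.000 0.000
      vertex 23.781 0.000 0.000
      vertex 23.781 0.000 13.382
    endloop
  endfacet
  facet normal 0.0000 -1.0000 0.0000
    outer loop
      vertex 0.000 0.000 0.000
      vertex 23.781 0.000 13.382
      vertex 0.000 0.000 13.382
    endloop
  endfacet
  facet normal 1.0000 0.0000 0.0000
    outer loop
      vertex 23.781 0.000 0.000
      vertex 23.781 7.890 0.000
      vertex 23.781 7.890 13.382
    endloop
  endfacet
  facet normal 1.0000 0.0000 0.0000
    outer loop
      vertex 23.781 0.000 0.000
      vertex 23.781 7.890 13.382
      vertex 23.781 0.000 13.382
    endloop
  endfacet
  facet normal 0.0000 1.0000 0.0000
    outer loop
      vertex 23.781 7.890 0.000
      vertex 4.413 7.890 0.000
      vertex 4.413 7.890 13.382
    endloop
  endfacet
  facet normal 0.0000 1.0000 0.0000
    outer loop
      vertex 23.781 7.890 0.000
      vertex 4.413 7.890 13.382
      vertex 23.781 7.890 13.382
    endloop
  endfacet
  facet normal 1.0000 0.0000 0.0000
    outer loop
      vertex 4.413 7.890 0.000
      vertex 4.413 24.646 0.000
      vertex 4.413 24.646 13.382
    endloop
  endfacet
  facet normal 1.0000 0.0000 0.0000
    outer loop
      vertex 4.413 7.890 0.000
      vertex 4.413 24.646 13.382
      vertex 4.413 7.890 13.382
    endloop
  endfacet
  facet normal 0.0000 1.0000 0.0000
    outer loop
      vertex 4.413 24.646 0.000
      vertex 0.000 24.646 0.000
      vertex 0.000 24.646 13.382
    endloop
  endfacet
  facet normal 0.0000 1.0000 0.0000
    outer loop
      vertex 4.413 24.646 0.000
      vertex 0.000 24.646 13.382
      vertex 4.413 24.646 13.382
    endloop
  endfacet
  facet normal -1.0000 0.0000 0.0000
    outer loop
      vertex 0.000 24.646 0.000
      vertex 0.000 0.000 0.000
      vertex 0.000 0.000 13.382
    endloop
  endfacet
  facet normal -1.0000 0.0000 0.0000
    outer loop
      vertex 0.000 24.646 0.000
      vertex 0.000 0.000 13.382
      vertex 0.000 24.646 13.382
    endloop
  endfacet
endsolid part

The G0 Z moves step by Δz≈4.461 mm. Every layer's G1 loop is the same polygon, so the solid is a straight extrusion of it from z=0 to z≈13.4. Closing with flat bottom and top caps and triangulating gives 20 facets — an L-shaped prism: outer 23.8 × 24.6 mm, arm thicknesses ≈ 7.89 mm (horizontal) and 4.41 mm (vertical), extruded 13.4 mm in z.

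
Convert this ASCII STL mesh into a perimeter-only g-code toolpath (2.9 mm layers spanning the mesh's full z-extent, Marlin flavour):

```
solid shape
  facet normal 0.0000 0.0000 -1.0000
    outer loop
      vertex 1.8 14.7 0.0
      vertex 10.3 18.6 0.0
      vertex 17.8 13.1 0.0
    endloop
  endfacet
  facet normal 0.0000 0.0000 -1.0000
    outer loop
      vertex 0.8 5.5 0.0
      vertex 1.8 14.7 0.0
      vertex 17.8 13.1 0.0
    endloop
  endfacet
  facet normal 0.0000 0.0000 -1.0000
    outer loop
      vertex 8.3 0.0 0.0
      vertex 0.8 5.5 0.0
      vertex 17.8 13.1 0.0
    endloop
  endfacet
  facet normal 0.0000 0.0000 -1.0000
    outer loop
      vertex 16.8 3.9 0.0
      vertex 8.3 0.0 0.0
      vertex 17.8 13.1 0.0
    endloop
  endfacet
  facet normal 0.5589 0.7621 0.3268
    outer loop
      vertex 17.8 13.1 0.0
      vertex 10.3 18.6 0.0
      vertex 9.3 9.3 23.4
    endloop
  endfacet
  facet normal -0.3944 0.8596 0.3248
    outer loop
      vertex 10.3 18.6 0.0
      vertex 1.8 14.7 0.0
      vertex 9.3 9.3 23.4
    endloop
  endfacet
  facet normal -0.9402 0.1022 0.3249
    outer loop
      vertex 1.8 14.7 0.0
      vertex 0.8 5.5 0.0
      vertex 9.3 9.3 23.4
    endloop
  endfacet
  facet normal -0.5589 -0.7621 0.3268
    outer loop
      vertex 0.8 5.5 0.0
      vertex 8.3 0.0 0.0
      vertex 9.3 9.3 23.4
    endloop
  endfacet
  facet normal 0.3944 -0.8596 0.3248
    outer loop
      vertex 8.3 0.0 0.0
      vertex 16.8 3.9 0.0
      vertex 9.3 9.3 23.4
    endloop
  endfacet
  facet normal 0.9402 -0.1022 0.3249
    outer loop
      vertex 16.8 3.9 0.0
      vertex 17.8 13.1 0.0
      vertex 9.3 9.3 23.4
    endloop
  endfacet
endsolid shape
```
; perimeter-only toolpath
G21 ; units = mm
G90 ; absolute positioning
G28 ; home
; layer 1
G0 Z2.9
G0 X16.7 Y12.6
G1 X10.2 Y17.4
G1 X2.7 Y14.0
G1 X1.9 Y6.0
G1 X8.4 Y1.2
G1 X15.9 Y4.6
G1 X16.7 Y12.6
; layer 2
G0 Z5.8
G0 X15.7 Y12.1
G1 X10.1 Y16.3
G1 X3.7 Y13.3
G1 X2.9 Y6.5
G1 X8.6 Y2.3
G1 X14.9 Y5.2
G1 X15.7 Y12.1
; layer 3
G0 Z8.8
G0 X14.6 Y11.7
G1 X9.9 Y15.1
G1 X4.6 Y12.7
G1 X4.0 Y6.9
G1 X8.7 Y3.5
G1 X14.0 Y5.9
G1 X14.6 Y11.7
; layer 4
G0 Z11.7
G0 X13.6 Y11.2
G1 X9.8 Y14.0
G1 X5.6 Y12.0
G1 X5.1 Y7.4
G1 X8.8 Y4.7
G1 X13.1 Y6.6
G1 X13.6 Y11.2
; layer 5
G0 Z14.6
G0 X12.5 Y10.7
G1 X9.7 Y12.8
G1 X6.5 Y11.3
G1 X6.1 Y7.9
G1 X8.9 Y5.8
G1 X12.1 Y7.3
G1 X12.5 Y10.7
; layer 6
G0 Z17.5
G0 X11.4 Y10.2
G1 X9.6 Y11.6
G1 X7.4 Y10.7
G1 X7.2 Y8.3
G1 X9.1 Y7.0
G1 X11.2 Y8.0
G1 X11.4 Y10.2
; layer 7
G0 Z20.5
G0 X10.4 Y9.8
G1 X9.4 Y10.5
G1 X8.4 Y10.0
G1 X8.2 Y8.8
G1 X9.2 Y8.1
G1 X10.2 Y8.6
G1 X10.4 Y9.8
M2 ; end

The solid is a regular 6-sided pyramid, base circumscribed radius ≈ 9.3 mm, apex at z ≈ 23.4 mm. Slicing at Δz = 2.9 mm — 8 equal slices spanning the solid's height, so layer i sits at z = i·h/8 — gives 7 non-empty perimeters. Each is a 6-segment closed polygon; G0 lifts to the layer z and rapids to the start vertex, then G1 traces the edges. The cross-section shrinks linearly with z (the slice at the apex is degenerate and omitted).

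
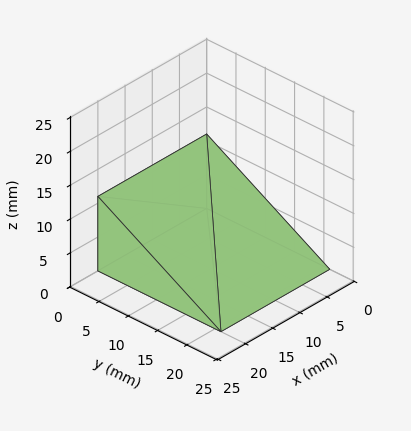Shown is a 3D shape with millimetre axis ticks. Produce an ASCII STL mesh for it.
Reading the render: the shape is a wedge (ramp): 20 × 21 mm base, rising to 11 mm along the y=0 edge and sloping linearly to z=0 at y=21 (dimensions read to the nearest mm from the axis ticks). For the STL, each face is triangulated and given an outward normal.

solid part
  facet normal 0.0000 0.0000 -1.0000
    outer loop
      vertex 20.000 21.000 0.000
      vertex 20.000 0.000 0.000
      vertex 0.000 0.000 0.000
    endloop
  endfacet
  facet normal 0.0000 0.0000 -1.0000
    outer loop
      vertex 0.000 21.000 0.000
      vertex 20.000 21.000 0.000
      vertex 0.000 0.000 0.000
    endloop
  endfacet
  facet normal 0.0000 -1.0000 0.0000
    outer loop
      vertex 0.000 0.000 0.000
      vertex 20.000 0.000 0.000
      vertex 20.000 0.000 11.000
    endloop
  endfacet
  facet normal 0.0000 -1.0000 0.0000
    outer loop
      vertex 0.000 0.000 0.000
      vertex 20.000 0.000 11.000
      vertex 0.000 0.000 11.000
    endloop
  endfacet
  facet normal 0.0000 0.4640 0.8858
    outer loop
      vertex 0.000 0.000 11.000
      vertex 20.000 0.000 11.000
      vertex 20.000 21.000 0.000
    endloop
  endfacet
  facet normal 0.0000 0.4640 0.8858
    outer loop
      vertex 0.000 0.000 11.000
      vertex 20.000 21.000 0.000
      vertex 0.000 21.000 0.000
    endloop
  endfacet
  facet normal -1.0000 0.0000 0.0000
    outer loop
      vertex 0.000 0.000 11.000
      vertex 0.000 21.000 0.000
      vertex 0.000 0.000 0.000
    endloop
  endfacet
  facet normal 1.0000 0.0000 0.0000
    outer loop
      vertex 20.000 0.000 0.000
      vertex 20.000 21.000 0.000
      vertex 20.000 0.000 11.000
    endloop
  endfacet
endsolid part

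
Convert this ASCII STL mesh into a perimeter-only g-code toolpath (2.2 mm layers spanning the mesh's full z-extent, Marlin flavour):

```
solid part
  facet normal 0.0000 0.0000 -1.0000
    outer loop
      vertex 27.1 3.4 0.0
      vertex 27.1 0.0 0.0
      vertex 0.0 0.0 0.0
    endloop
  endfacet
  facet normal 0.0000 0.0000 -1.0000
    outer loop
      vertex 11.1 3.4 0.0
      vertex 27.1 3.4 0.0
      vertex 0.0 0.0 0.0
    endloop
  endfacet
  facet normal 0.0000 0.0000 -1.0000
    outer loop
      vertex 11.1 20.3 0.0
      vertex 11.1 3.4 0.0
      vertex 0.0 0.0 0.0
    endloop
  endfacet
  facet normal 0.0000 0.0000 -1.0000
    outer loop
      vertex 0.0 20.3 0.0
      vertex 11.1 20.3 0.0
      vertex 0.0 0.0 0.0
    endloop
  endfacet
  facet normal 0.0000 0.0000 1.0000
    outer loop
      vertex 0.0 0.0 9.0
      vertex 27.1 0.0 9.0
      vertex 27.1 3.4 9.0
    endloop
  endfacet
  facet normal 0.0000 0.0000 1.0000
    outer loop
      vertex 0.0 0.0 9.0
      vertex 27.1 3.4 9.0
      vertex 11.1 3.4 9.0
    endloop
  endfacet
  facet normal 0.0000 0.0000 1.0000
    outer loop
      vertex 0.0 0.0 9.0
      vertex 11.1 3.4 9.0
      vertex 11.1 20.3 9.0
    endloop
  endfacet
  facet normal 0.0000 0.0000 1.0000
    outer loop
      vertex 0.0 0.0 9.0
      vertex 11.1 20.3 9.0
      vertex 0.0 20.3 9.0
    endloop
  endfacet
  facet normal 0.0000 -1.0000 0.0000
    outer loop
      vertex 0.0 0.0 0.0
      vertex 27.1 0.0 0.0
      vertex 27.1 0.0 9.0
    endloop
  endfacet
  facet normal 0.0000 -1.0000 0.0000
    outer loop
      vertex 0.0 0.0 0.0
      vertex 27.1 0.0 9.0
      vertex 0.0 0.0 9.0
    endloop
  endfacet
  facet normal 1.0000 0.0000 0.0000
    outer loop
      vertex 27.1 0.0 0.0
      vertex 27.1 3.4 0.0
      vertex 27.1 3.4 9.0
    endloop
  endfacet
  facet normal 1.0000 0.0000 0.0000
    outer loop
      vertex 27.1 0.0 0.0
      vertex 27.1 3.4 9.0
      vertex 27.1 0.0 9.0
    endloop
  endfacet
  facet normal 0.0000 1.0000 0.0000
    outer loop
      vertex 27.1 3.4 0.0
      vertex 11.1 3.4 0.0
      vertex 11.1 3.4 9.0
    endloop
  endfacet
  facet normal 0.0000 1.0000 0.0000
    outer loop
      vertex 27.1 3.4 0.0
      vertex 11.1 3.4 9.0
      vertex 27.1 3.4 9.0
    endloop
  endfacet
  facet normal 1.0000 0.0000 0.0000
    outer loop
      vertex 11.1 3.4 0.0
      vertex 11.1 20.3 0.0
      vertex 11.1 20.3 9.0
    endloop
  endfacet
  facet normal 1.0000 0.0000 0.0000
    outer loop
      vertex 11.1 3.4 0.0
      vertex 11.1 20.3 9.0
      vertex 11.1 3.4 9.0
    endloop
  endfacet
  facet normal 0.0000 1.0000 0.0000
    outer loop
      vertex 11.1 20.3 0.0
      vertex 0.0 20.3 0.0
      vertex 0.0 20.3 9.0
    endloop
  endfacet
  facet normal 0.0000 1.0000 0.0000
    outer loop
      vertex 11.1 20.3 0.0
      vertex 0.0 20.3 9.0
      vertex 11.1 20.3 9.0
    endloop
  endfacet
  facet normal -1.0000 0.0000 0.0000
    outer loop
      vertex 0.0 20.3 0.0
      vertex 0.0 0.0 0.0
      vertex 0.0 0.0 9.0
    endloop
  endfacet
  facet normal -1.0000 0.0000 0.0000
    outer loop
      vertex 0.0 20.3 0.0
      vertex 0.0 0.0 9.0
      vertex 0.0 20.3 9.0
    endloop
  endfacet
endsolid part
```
; perimeter-only toolpath
G21 ; units = mm
G90 ; absolute positioning
G28 ; home
; layer 1
G0 Z2.2
G0 X0.0 Y0.0
G1 X27.1 Y0.0
G1 X27.1 Y3.4
G1 X11.1 Y3.4
G1 X11.1 Y20.3
G1 X0.0 Y20.3
G1 X0.0 Y0.0
; layer 2
G0 Z4.5
G0 X0.0 Y0.0
G1 X27.1 Y0.0
G1 X27.1 Y3.4
G1 X11.1 Y3.4
G1 X11.1 Y20.3
G1 X0.0 Y20.3
G1 X0.0 Y0.0
; layer 3
G0 Z6.8
G0 X0.0 Y0.0
G1 X27.1 Y0.0
G1 X27.1 Y3.4
G1 X11.1 Y3.4
G1 X11.1 Y20.3
G1 X0.0 Y20.3
G1 X0.0 Y0.0
; layer 4
G0 Z9.0
G0 X0.0 Y0.0
G1 X27.1 Y0.0
G1 X27.1 Y3.4
G1 X11.1 Y3.4
G1 X11.1 Y20.3
G1 X0.0 Y20.3
G1 X0.0 Y0.0
M2 ; end

The solid is an L-shaped prism: outer 27.1 × 20.3 mm, arm thicknesses ≈ 3.4 mm (horizontal) and 11.1 mm (vertical), extruded 9 mm in z. Slicing at Δz = 2.2 mm — 4 equal slices spanning the solid's height, so layer i sits at z = i·h/4 — gives 4 non-empty perimeters. Each is a 6-segment closed polygon; G0 lifts to the layer z and rapids to the start vertex, then G1 traces the edges.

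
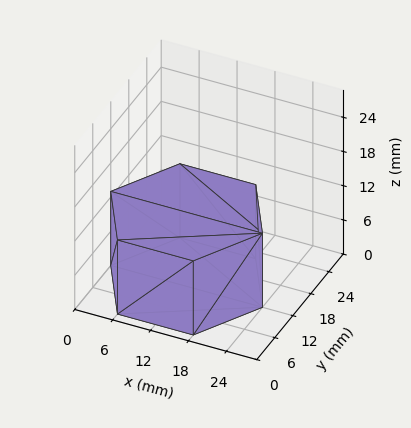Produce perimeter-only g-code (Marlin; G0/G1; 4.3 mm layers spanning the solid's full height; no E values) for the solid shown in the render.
Reading the render: the shape is a regular 6-sided prism (a cylinder approximated with 6 flat sides), circumscribed radius ≈ 12 mm, height ≈ 13 mm (dimensions read to the nearest mm from the axis ticks). For the g-code, the solid's height is divided into equal slices at the stated Δz and each level perimeter traced with G1 moves after a G0 lift.

; perimeter-only toolpath
G21 ; units = mm
G90 ; absolute positioning
G28 ; home
; layer 1
G0 Z4.3
G0 X24.0 Y12.0
G1 X18.0 Y22.4
G1 X6.0 Y22.4
G1 X0.0 Y12.0
G1 X6.0 Y1.6
G1 X18.0 Y1.6
G1 X24.0 Y12.0
; layer 2
G0 Z8.7
G0 X24.0 Y12.0
G1 X18.0 Y22.4
G1 X6.0 Y22.4
G1 X0.0 Y12.0
G1 X6.0 Y1.6
G1 X18.0 Y1.6
G1 X24.0 Y12.0
; layer 3
G0 Z13.0
G0 X24.0 Y12.0
G1 X18.0 Y22.4
G1 X6.0 Y22.4
G1 X0.0 Y12.0
G1 X6.0 Y1.6
G1 X18.0 Y1.6
G1 X24.0 Y12.0
M2 ; end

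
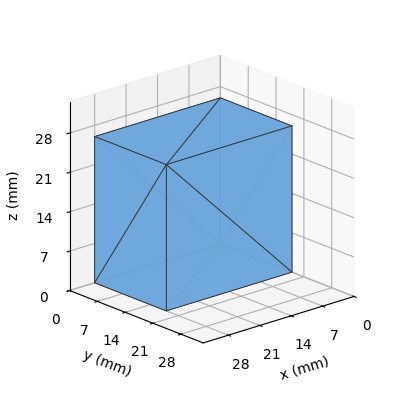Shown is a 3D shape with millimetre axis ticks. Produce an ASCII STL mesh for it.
Reading the render: the shape is a rectangular box, roughly 28 × 18 mm footprint and 26 mm tall (dimensions read to the nearest mm from the axis ticks). For the STL, each face is triangulated and given an outward normal.

solid part
  facet normal 0.0000 0.0000 -1.0000
    outer loop
      vertex 28.00 18.00 0.00
      vertex 28.00 0.00 0.00
      vertex 0.00 0.00 0.00
    endloop
  endfacet
  facet normal 0.0000 0.0000 -1.0000
    outer loop
      vertex 0.00 18.00 0.00
      vertex 28.00 18.00 0.00
      vertex 0.00 0.00 0.00
    endloop
  endfacet
  facet normal 0.0000 0.0000 1.0000
    outer loop
      vertex 0.00 0.00 26.00
      vertex 28.00 0.00 26.00
      vertex 28.00 18.00 26.00
    endloop
  endfacet
  facet normal 0.0000 0.0000 1.0000
    outer loop
      vertex 0.00 0.00 26.00
      vertex 28.00 18.00 26.00
      vertex 0.00 18.00 26.00
    endloop
  endfacet
  facet normal 0.0000 -1.0000 0.0000
    outer loop
      vertex 0.00 0.00 0.00
      vertex 28.00 0.00 0.00
      vertex 28.00 0.00 26.00
    endloop
  endfacet
  facet normal 0.0000 -1.0000 0.0000
    outer loop
      vertex 0.00 0.00 0.00
      vertex 28.00 0.00 26.00
      vertex 0.00 0.00 26.00
    endloop
  endfacet
  facet normal 0.0000 1.0000 0.0000
    outer loop
      vertex 28.00 18.00 26.00
      vertex 28.00 18.00 0.00
      vertex 0.00 18.00 0.00
    endloop
  endfacet
  facet normal 0.0000 1.0000 0.0000
    outer loop
      vertex 0.00 18.00 26.00
      vertex 28.00 18.00 26.00
      vertex 0.00 18.00 0.00
    endloop
  endfacet
  facet normal -1.0000 0.0000 0.0000
    outer loop
      vertex 0.00 18.00 26.00
      vertex 0.00 18.00 0.00
      vertex 0.00 0.00 0.00
    endloop
  endfacet
  facet normal -1.0000 0.0000 0.0000
    outer loop
      vertex 0.00 0.00 26.00
      vertex 0.00 18.00 26.00
      vertex 0.00 0.00 0.00
    endloop
  endfacet
  facet normal 1.0000 0.0000 0.0000
    outer loop
      vertex 28.00 0.00 0.00
      vertex 28.00 18.00 0.00
      vertex 28.00 18.00 26.00
    endloop
  endfacet
  facet normal 1.0000 0.0000 0.0000
    outer loop
      vertex 28.00 0.00 0.00
      vertex 28.00 18.00 26.00
      vertex 28.00 0.00 26.00
    endloop
  endfacet
endsolid part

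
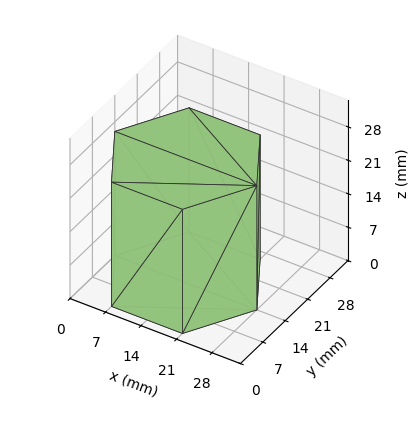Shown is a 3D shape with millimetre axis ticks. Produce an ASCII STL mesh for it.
Reading the render: the shape is a regular 6-sided prism (a cylinder approximated with 6 flat sides), circumscribed radius ≈ 14 mm, height ≈ 26 mm (dimensions read to the nearest mm from the axis ticks). For the STL, each face is triangulated and given an outward normal.

solid part
  facet normal 0.0000 0.0000 -1.0000
    outer loop
      vertex 7.000 26.124 0.000
      vertex 21.000 26.124 0.000
      vertex 28.000 14.000 0.000
    endloop
  endfacet
  facet normal 0.0000 0.0000 -1.0000
    outer loop
      vertex 0.000 14.000 0.000
      vertex 7.000 26.124 0.000
      vertex 28.000 14.000 0.000
    endloop
  endfacet
  facet normal 0.0000 0.0000 -1.0000
    outer loop
      vertex 7.000 1.876 0.000
      vertex 0.000 14.000 0.000
      vertex 28.000 14.000 0.000
    endloop
  endfacet
  facet normal 0.0000 0.0000 -1.0000
    outer loop
      vertex 21.000 1.876 0.000
      vertex 7.000 1.876 0.000
      vertex 28.000 14.000 0.000
    endloop
  endfacet
  facet normal 0.0000 0.0000 1.0000
    outer loop
      vertex 28.000 14.000 26.000
      vertex 21.000 26.124 26.000
      vertex 7.000 26.124 26.000
    endloop
  endfacet
  facet normal 0.0000 0.0000 1.0000
    outer loop
      vertex 28.000 14.000 26.000
      vertex 7.000 26.124 26.000
      vertex 0.000 14.000 26.000
    endloop
  endfacet
  facet normal 0.0000 0.0000 1.0000
    outer loop
      vertex 28.000 14.000 26.000
      vertex 0.000 14.000 26.000
      vertex 7.000 1.876 26.000
    endloop
  endfacet
  facet normal 0.0000 0.0000 1.0000
    outer loop
      vertex 28.000 14.000 26.000
      vertex 7.000 1.876 26.000
      vertex 21.000 1.876 26.000
    endloop
  endfacet
  facet normal 0.8660 0.5000 0.0000
    outer loop
      vertex 28.000 14.000 0.000
      vertex 21.000 26.124 0.000
      vertex 21.000 26.124 26.000
    endloop
  endfacet
  facet normal 0.8660 0.5000 0.0000
    outer loop
      vertex 28.000 14.000 0.000
      vertex 21.000 26.124 26.000
      vertex 28.000 14.000 26.000
    endloop
  endfacet
  facet normal 0.0000 1.0000 0.0000
    outer loop
      vertex 21.000 26.124 0.000
      vertex 7.000 26.124 0.000
      vertex 7.000 26.124 26.000
    endloop
  endfacet
  facet normal 0.0000 1.0000 0.0000
    outer loop
      vertex 21.000 26.124 0.000
      vertex 7.000 26.124 26.000
      vertex 21.000 26.124 26.000
    endloop
  endfacet
  facet normal -0.8660 0.5000 0.0000
    outer loop
      vertex 7.000 26.124 0.000
      vertex 0.000 14.000 0.000
      vertex 0.000 14.000 26.000
    endloop
  endfacet
  facet normal -0.8660 0.5000 0.0000
    outer loop
      vertex 7.000 26.124 0.000
      vertex 0.000 14.000 26.000
      vertex 7.000 26.124 26.000
    endloop
  endfacet
  facet normal -0.8660 -0.5000 0.0000
    outer loop
      vertex 0.000 14.000 0.000
      vertex 7.000 1.876 0.000
      vertex 7.000 1.876 26.000
    endloop
  endfacet
  facet normal -0.8660 -0.5000 0.0000
    outer loop
      vertex 0.000 14.000 0.000
      vertex 7.000 1.876 26.000
      vertex 0.000 14.000 26.000
    endloop
  endfacet
  facet normal 0.0000 -1.0000 0.0000
    outer loop
      vertex 7.000 1.876 0.000
      vertex 21.000 1.876 0.000
      vertex 21.000 1.876 26.000
    endloop
  endfacet
  facet normal 0.0000 -1.0000 0.0000
    outer loop
      vertex 7.000 1.876 0.000
      vertex 21.000 1.876 26.000
      vertex 7.000 1.876 26.000
    endloop
  endfacet
  facet normal 0.8660 -0.5000 0.0000
    outer loop
      vertex 21.000 1.876 0.000
      vertex 28.000 14.000 0.000
      vertex 28.000 14.000 26.000
    endloop
  endfacet
  facet normal 0.8660 -0.5000 0.0000
    outer loop
      vertex 21.000 1.876 0.000
      vertex 28.000 14.000 26.000
      vertex 21.000 1.876 26.000
    endloop
  endfacet
endsolid part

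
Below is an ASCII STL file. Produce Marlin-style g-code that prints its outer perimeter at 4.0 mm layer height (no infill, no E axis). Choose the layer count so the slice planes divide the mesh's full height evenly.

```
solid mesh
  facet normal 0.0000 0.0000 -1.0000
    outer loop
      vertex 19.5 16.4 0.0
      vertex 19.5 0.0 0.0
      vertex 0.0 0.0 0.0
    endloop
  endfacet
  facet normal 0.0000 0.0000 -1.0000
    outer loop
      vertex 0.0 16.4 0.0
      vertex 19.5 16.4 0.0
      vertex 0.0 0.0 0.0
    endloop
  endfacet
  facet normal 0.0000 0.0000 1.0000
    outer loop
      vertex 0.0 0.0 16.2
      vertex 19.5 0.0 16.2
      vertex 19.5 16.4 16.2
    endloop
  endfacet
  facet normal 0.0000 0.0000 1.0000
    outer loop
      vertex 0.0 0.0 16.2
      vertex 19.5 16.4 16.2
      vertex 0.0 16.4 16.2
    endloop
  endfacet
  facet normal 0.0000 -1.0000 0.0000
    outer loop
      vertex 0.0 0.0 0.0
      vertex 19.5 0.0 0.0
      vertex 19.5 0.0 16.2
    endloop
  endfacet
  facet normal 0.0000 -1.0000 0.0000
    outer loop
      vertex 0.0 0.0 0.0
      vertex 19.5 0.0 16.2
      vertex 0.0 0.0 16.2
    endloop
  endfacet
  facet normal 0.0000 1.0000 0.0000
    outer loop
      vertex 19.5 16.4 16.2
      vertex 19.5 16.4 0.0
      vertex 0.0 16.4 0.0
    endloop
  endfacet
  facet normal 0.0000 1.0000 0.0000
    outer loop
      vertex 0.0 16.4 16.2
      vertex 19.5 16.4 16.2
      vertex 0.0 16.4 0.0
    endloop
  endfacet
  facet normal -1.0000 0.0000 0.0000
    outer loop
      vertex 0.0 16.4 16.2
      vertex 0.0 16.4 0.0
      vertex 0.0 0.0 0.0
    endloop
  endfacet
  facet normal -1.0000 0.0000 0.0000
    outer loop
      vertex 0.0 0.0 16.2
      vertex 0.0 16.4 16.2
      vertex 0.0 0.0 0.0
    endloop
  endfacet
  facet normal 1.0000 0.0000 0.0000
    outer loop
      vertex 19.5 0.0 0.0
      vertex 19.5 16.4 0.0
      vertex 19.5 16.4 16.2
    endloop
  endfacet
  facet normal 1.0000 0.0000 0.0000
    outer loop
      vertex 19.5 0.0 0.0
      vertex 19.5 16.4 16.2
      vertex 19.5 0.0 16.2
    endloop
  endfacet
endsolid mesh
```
; perimeter-only toolpath
G21 ; units = mm
G90 ; absolute positioning
G28 ; home
; layer 1
G0 Z4.0
G0 X0.0 Y0.0
G1 X19.5 Y0.0
G1 X19.5 Y16.4
G1 X0.0 Y16.4
G1 X0.0 Y0.0
; layer 2
G0 Z8.1
G0 X0.0 Y0.0
G1 X19.5 Y0.0
G1 X19.5 Y16.4
G1 X0.0 Y16.4
G1 X0.0 Y0.0
; layer 3
G0 Z12.1
G0 X0.0 Y0.0
G1 X19.5 Y0.0
G1 X19.5 Y16.4
G1 X0.0 Y16.4
G1 X0.0 Y0.0
; layer 4
G0 Z16.2
G0 X0.0 Y0.0
G1 X19.5 Y0.0
G1 X19.5 Y16.4
G1 X0.0 Y16.4
G1 X0.0 Y0.0
M2 ; end

The solid is a rectangular box, roughly 19.5 × 16.4 mm footprint and 16.2 mm tall. Slicing at Δz = 4.0 mm — 4 equal slices spanning the solid's height, so layer i sits at z = i·h/4 — gives 4 non-empty perimeters. Each is a 4-segment closed polygon; G0 lifts to the layer z and rapids to the start vertex, then G1 traces the edges.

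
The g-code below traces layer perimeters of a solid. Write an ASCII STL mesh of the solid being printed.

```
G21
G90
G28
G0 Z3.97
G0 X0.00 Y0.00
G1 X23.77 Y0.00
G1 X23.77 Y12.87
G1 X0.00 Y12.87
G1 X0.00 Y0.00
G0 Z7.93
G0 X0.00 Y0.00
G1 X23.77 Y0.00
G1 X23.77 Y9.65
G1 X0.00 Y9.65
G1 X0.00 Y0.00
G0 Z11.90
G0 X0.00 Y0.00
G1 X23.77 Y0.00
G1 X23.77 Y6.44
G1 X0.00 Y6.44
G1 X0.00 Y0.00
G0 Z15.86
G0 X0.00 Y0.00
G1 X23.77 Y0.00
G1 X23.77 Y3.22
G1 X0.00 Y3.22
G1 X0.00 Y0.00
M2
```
solid part
  facet normal 0.0000 0.0000 -1.0000
    outer loop
      vertex 23.77 16.09 0.00
      vertex 23.77 0.00 0.00
      vertex 0.00 0.00 0.00
    endloop
  endfacet
  facet normal 0.0000 0.0000 -1.0000
    outer loop
      vertex 0.00 16.09 0.00
      vertex 23.77 16.09 0.00
      vertex 0.00 0.00 0.00
    endloop
  endfacet
  facet normal 0.0000 -1.0000 0.0000
    outer loop
      vertex 0.00 0.00 0.00
      vertex 23.77 0.00 0.00
      vertex 23.77 0.00 19.83
    endloop
  endfacet
  facet normal 0.0000 -1.0000 0.0000
    outer loop
      vertex 0.00 0.00 0.00
      vertex 23.77 0.00 19.83
      vertex 0.00 0.00 19.83
    endloop
  endfacet
  facet normal 0.0000 0.7765 0.6301
    outer loop
      vertex 0.00 0.00 19.83
      vertex 23.77 0.00 19.83
      vertex 23.77 16.09 0.00
    endloop
  endfacet
  facet normal 0.0000 0.7765 0.6301
    outer loop
      vertex 0.00 0.00 19.83
      vertex 23.77 16.09 0.00
      vertex 0.00 16.09 0.00
    endloop
  endfacet
  facet normal -1.0000 0.0000 0.0000
    outer loop
      vertex 0.00 0.00 19.83
      vertex 0.00 16.09 0.00
      vertex 0.00 0.00 0.00
    endloop
  endfacet
  facet normal 1.0000 0.0000 0.0000
    outer loop
      vertex 23.77 0.00 0.00
      vertex 23.77 16.09 0.00
      vertex 23.77 0.00 19.83
    endloop
  endfacet
endsolid part

The G0 Z moves step by Δz≈3.97 mm. The G1 loops shrink linearly with z, so the solid tapers from its base footprint up to z≈19.8. Closing with a flat bottom cap and the tapered top and triangulating gives 8 facets — a wedge (ramp): 23.8 × 16.1 mm base, rising to 19.8 mm along the y=0 edge and sloping linearly to z=0 at y=16.1.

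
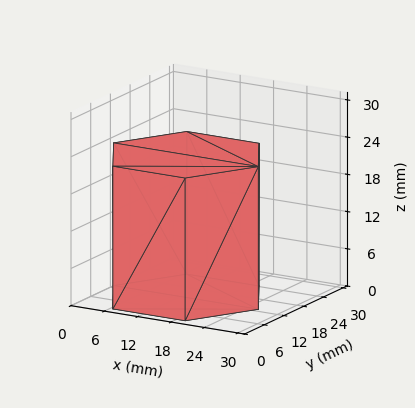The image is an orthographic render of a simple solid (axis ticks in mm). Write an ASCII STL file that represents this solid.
Reading the render: the shape is a regular 6-sided prism (a cylinder approximated with 6 flat sides), circumscribed radius ≈ 13 mm, height ≈ 23 mm (dimensions read to the nearest mm from the axis ticks). For the STL, each face is triangulated and given an outward normal.

solid part
  facet normal 0.0000 0.0000 -1.0000
    outer loop
      vertex 6.500 24.258 0.000
      vertex 19.500 24.258 0.000
      vertex 26.000 13.000 0.000
    endloop
  endfacet
  facet normal 0.0000 0.0000 -1.0000
    outer loop
      vertex 0.000 13.000 0.000
      vertex 6.500 24.258 0.000
      vertex 26.000 13.000 0.000
    endloop
  endfacet
  facet normal 0.0000 0.0000 -1.0000
    outer loop
      vertex 6.500 1.742 0.000
      vertex 0.000 13.000 0.000
      vertex 26.000 13.000 0.000
    endloop
  endfacet
  facet normal 0.0000 0.0000 -1.0000
    outer loop
      vertex 19.500 1.742 0.000
      vertex 6.500 1.742 0.000
      vertex 26.000 13.000 0.000
    endloop
  endfacet
  facet normal 0.0000 0.0000 1.0000
    outer loop
      vertex 26.000 13.000 23.000
      vertex 19.500 24.258 23.000
      vertex 6.500 24.258 23.000
    endloop
  endfacet
  facet normal 0.0000 0.0000 1.0000
    outer loop
      vertex 26.000 13.000 23.000
      vertex 6.500 24.258 23.000
      vertex 0.000 13.000 23.000
    endloop
  endfacet
  facet normal 0.0000 0.0000 1.0000
    outer loop
      vertex 26.000 13.000 23.000
      vertex 0.000 13.000 23.000
      vertex 6.500 1.742 23.000
    endloop
  endfacet
  facet normal 0.0000 0.0000 1.0000
    outer loop
      vertex 26.000 13.000 23.000
      vertex 6.500 1.742 23.000
      vertex 19.500 1.742 23.000
    endloop
  endfacet
  facet normal 0.8660 0.5000 0.0000
    outer loop
      vertex 26.000 13.000 0.000
      vertex 19.500 24.258 0.000
      vertex 19.500 24.258 23.000
    endloop
  endfacet
  facet normal 0.8660 0.5000 0.0000
    outer loop
      vertex 26.000 13.000 0.000
      vertex 19.500 24.258 23.000
      vertex 26.000 13.000 23.000
    endloop
  endfacet
  facet normal 0.0000 1.0000 0.0000
    outer loop
      vertex 19.500 24.258 0.000
      vertex 6.500 24.258 0.000
      vertex 6.500 24.258 23.000
    endloop
  endfacet
  facet normal 0.0000 1.0000 0.0000
    outer loop
      vertex 19.500 24.258 0.000
      vertex 6.500 24.258 23.000
      vertex 19.500 24.258 23.000
    endloop
  endfacet
  facet normal -0.8660 0.5000 0.0000
    outer loop
      vertex 6.500 24.258 0.000
      vertex 0.000 13.000 0.000
      vertex 0.000 13.000 23.000
    endloop
  endfacet
  facet normal -0.8660 0.5000 0.0000
    outer loop
      vertex 6.500 24.258 0.000
      vertex 0.000 13.000 23.000
      vertex 6.500 24.258 23.000
    endloop
  endfacet
  facet normal -0.8660 -0.5000 0.0000
    outer loop
      vertex 0.000 13.000 0.000
      vertex 6.500 1.742 0.000
      vertex 6.500 1.742 23.000
    endloop
  endfacet
  facet normal -0.8660 -0.5000 0.0000
    outer loop
      vertex 0.000 13.000 0.000
      vertex 6.500 1.742 23.000
      vertex 0.000 13.000 23.000
    endloop
  endfacet
  facet normal 0.0000 -1.0000 0.0000
    outer loop
      vertex 6.500 1.742 0.000
      vertex 19.500 1.742 0.000
      vertex 19.500 1.742 23.000
    endloop
  endfacet
  facet normal 0.0000 -1.0000 0.0000
    outer loop
      vertex 6.500 1.742 0.000
      vertex 19.500 1.742 23.000
      vertex 6.500 1.742 23.000
    endloop
  endfacet
  facet normal 0.8660 -0.5000 0.0000
    outer loop
      vertex 19.500 1.742 0.000
      vertex 26.000 13.000 0.000
      vertex 26.000 13.000 23.000
    endloop
  endfacet
  facet normal 0.8660 -0.5000 0.0000
    outer loop
      vertex 19.500 1.742 0.000
      vertex 26.000 13.000 23.000
      vertex 19.500 1.742 23.000
    endloop
  endfacet
endsolid part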